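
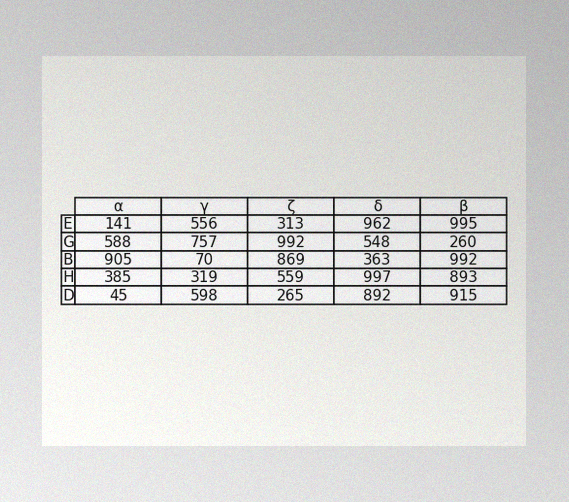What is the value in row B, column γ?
70

The image has some photo noise and uneven lighting. The (B, γ) cell reads 70.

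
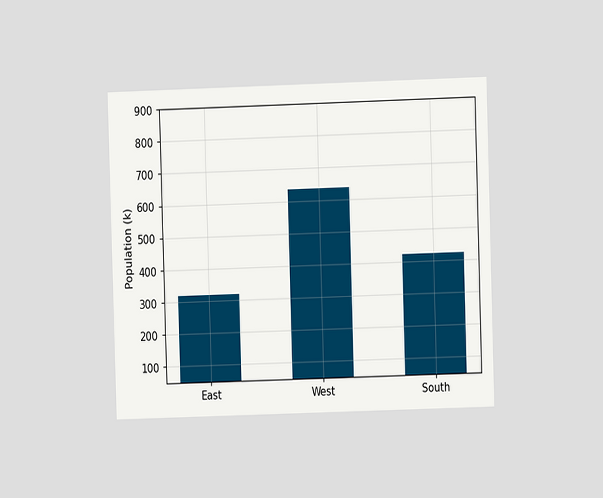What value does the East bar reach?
318k

The chart is viewed at a slight angle. Reading along the chart's y-axis, the East bar reaches 318k.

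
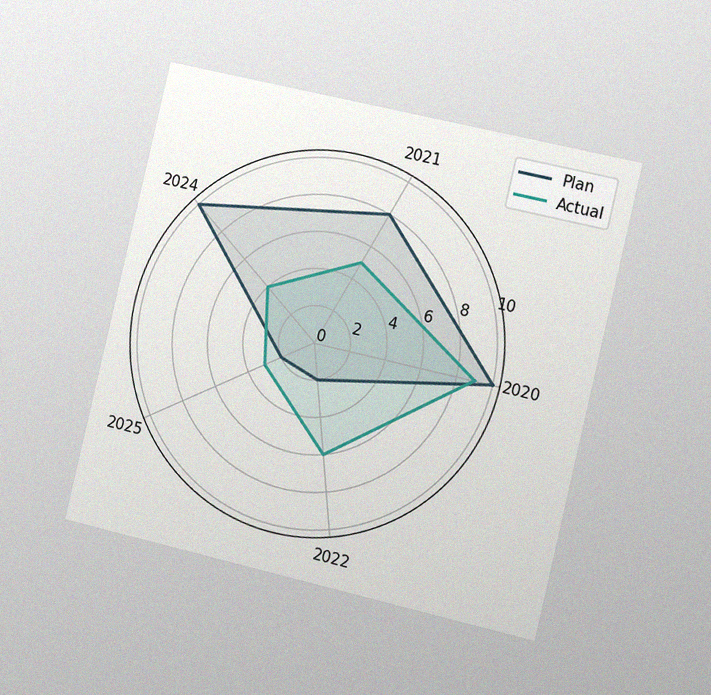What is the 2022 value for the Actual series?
6

The chart is tilted about 13° clockwise and viewed slightly from the right, with some photo noise. On the 2022 axis, Actual reaches 6.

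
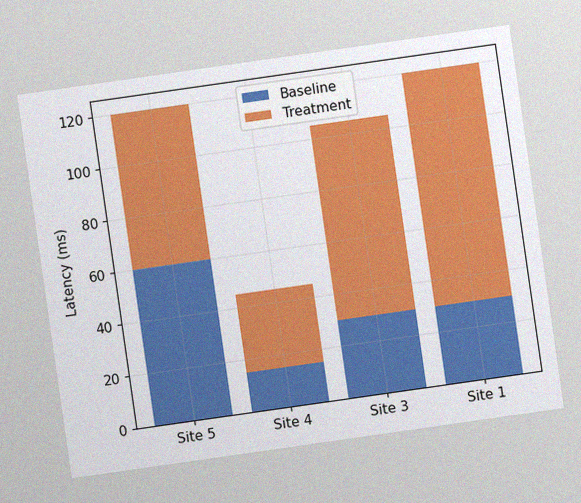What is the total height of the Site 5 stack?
120ms

The chart is tilted about 8° counter-clockwise, with some photo noise. The Site 5 stack's top reaches 120ms on the y-axis.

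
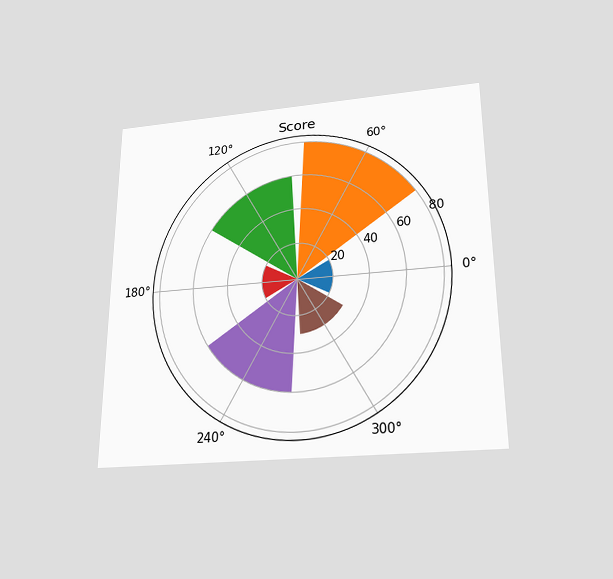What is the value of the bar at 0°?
The chart is viewed slightly from below. The bar at 0° reaches 20 on the radial axis.

20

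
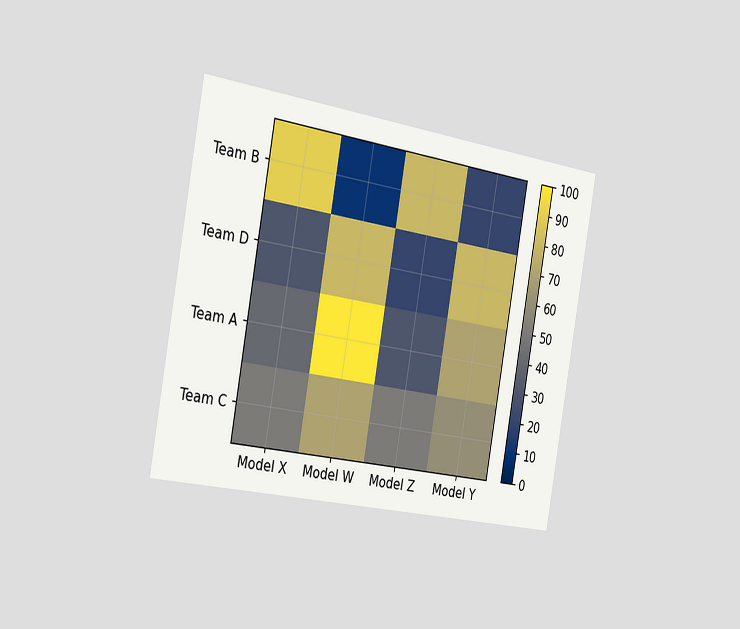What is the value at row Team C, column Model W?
70

The chart is tilted about 10° clockwise and viewed slightly from the left. Matching cell (Team C, Model W) against the colorbar gives 70.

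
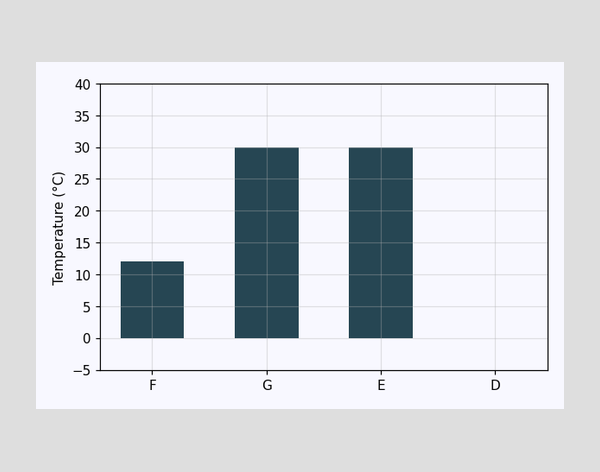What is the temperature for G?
Reading along the chart's y-axis, the G bar reaches 30°C.

30°C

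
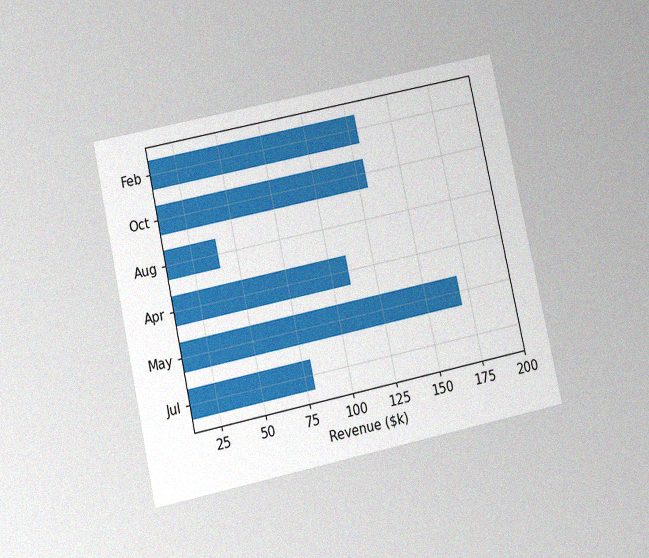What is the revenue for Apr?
$110k

The chart is tilted about 12° counter-clockwise and viewed slightly from below, with some photo noise. Reading along the chart's x-axis, the Apr bar reaches $110k.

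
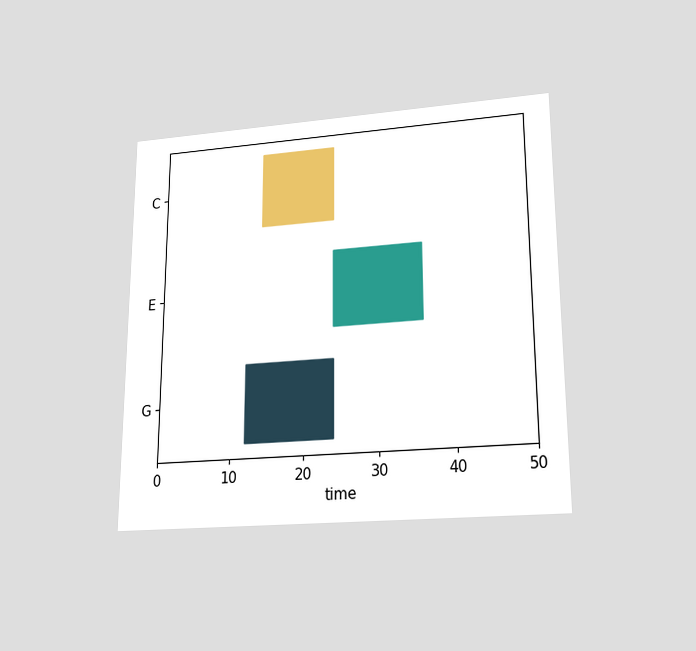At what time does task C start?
The chart is viewed slightly from below. The C bar begins at t=14.

14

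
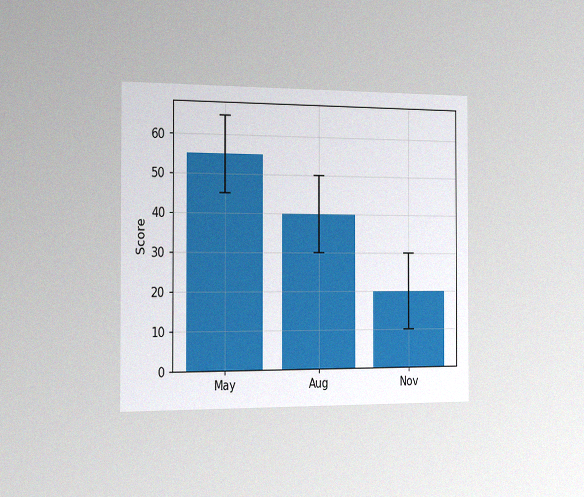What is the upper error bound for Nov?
The chart is viewed slightly from the left, with some photo noise. The Nov bar's upper whisker reaches 30.

30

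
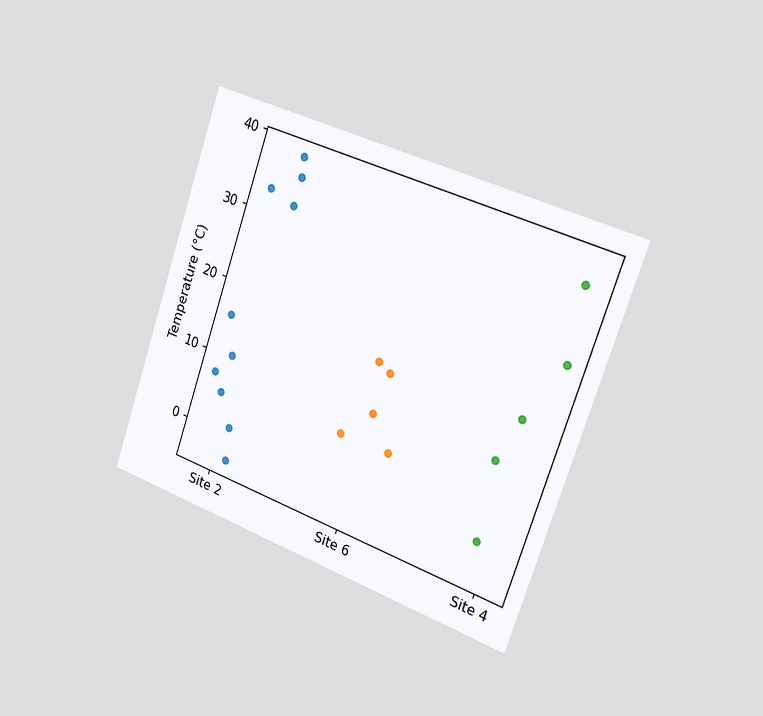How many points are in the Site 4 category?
The chart is tilted about 19° clockwise and viewed slightly from the right. Counting the markers in the Site 4 column gives 5.

5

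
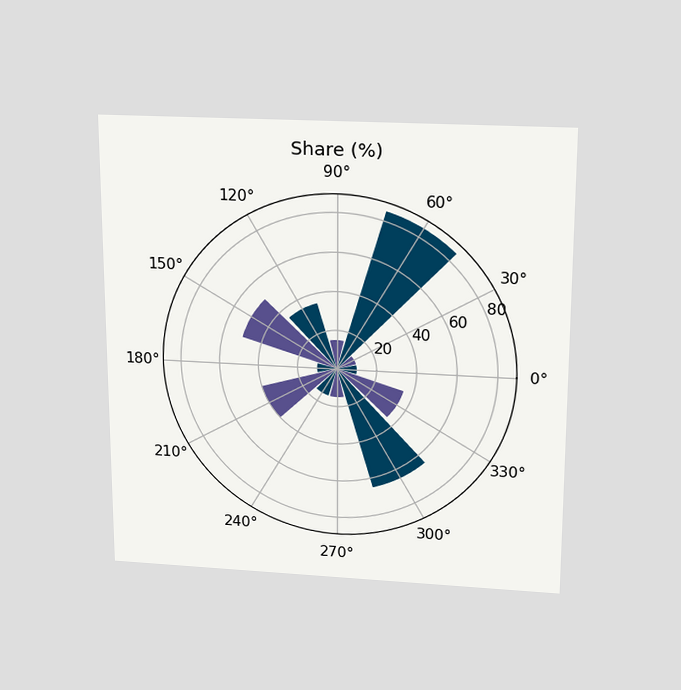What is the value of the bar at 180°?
10%

The chart is viewed slightly from above. The bar at 180° reaches 10% on the radial axis.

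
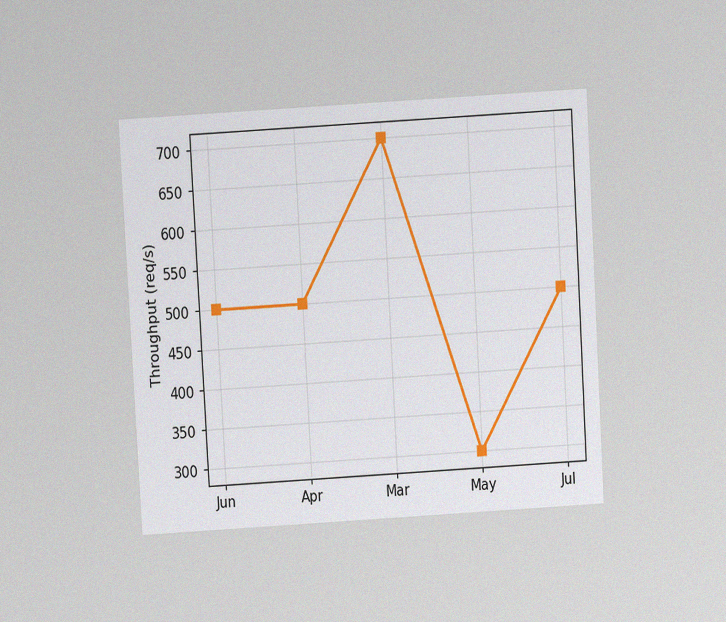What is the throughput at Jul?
The chart is tilted about 3° counter-clockwise and viewed at a slight angle, with some photo noise. At Jul, the line is at 500req/s.

500req/s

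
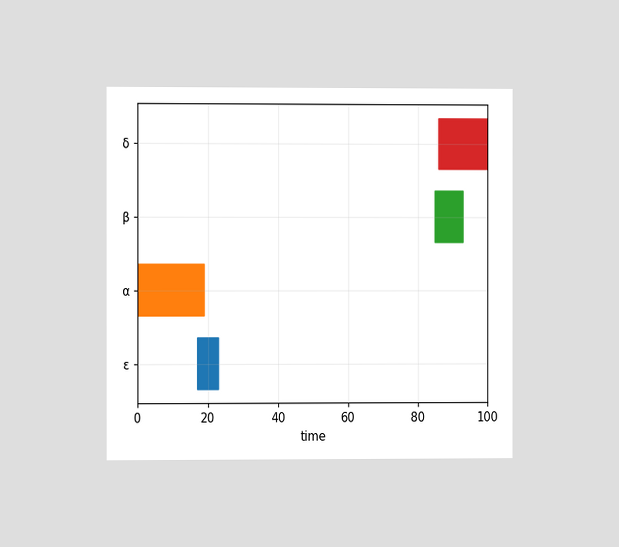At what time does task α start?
0

The chart is viewed at a slight angle. The α bar begins at t=0.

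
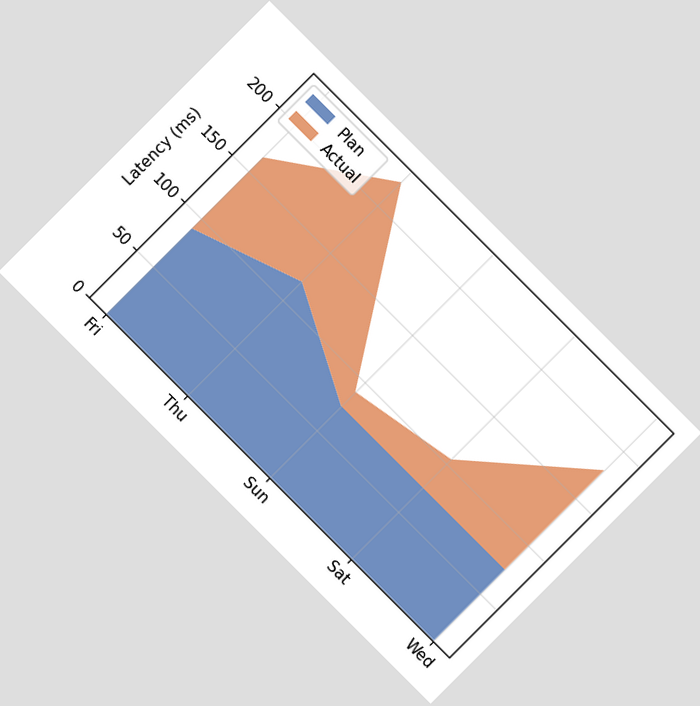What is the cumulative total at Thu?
The chart is tilted about 45° clockwise. The stacked total at Thu reaches 225ms.

225ms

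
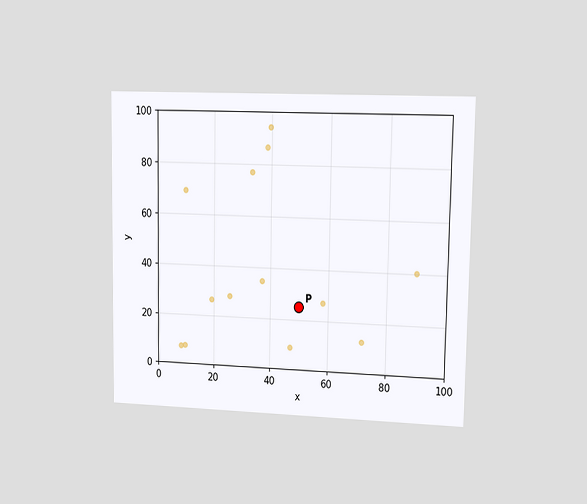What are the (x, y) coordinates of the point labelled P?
The chart is viewed slightly from the right. Following the gridlines from P to each axis, P sits at (50, 25).

(50, 25)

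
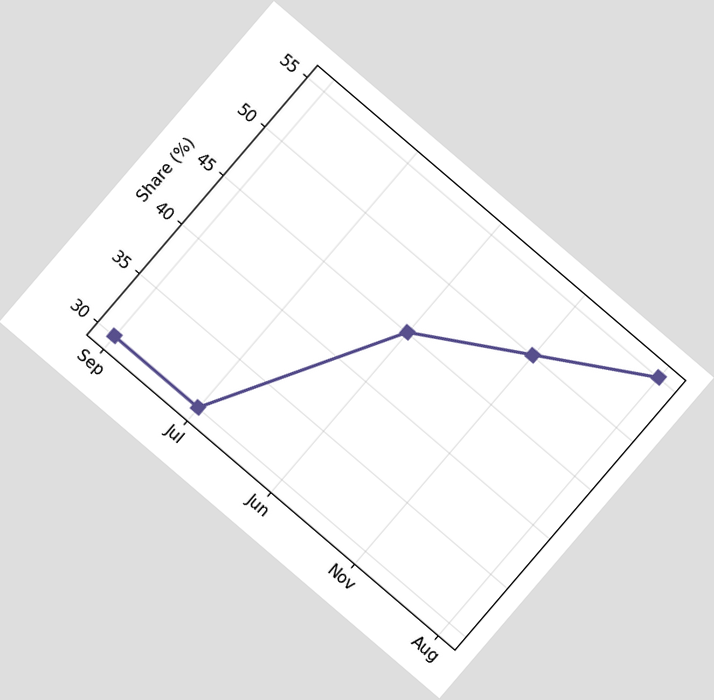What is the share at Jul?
The chart is tilted about 41° clockwise. At Jul, the line is at 30%.

30%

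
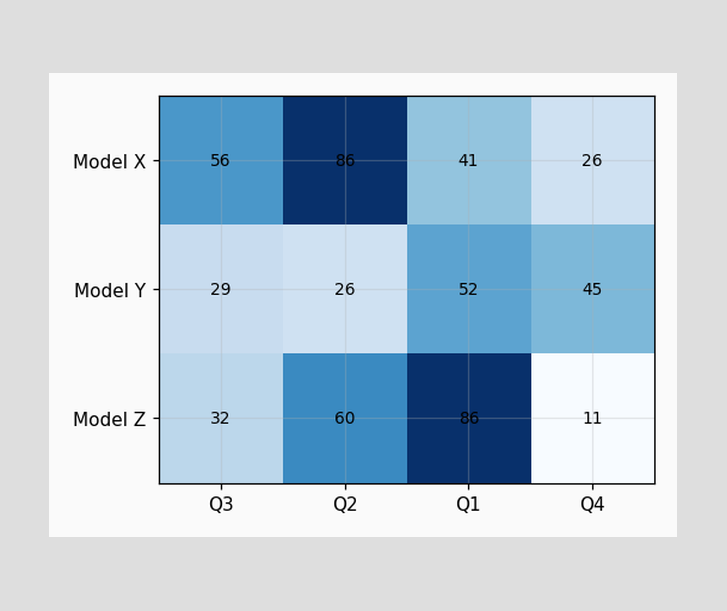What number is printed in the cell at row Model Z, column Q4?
The (Model Z, Q4) cell reads 11.

11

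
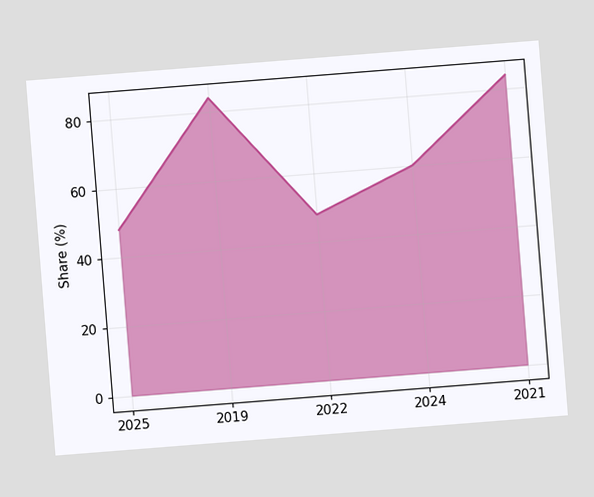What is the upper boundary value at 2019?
The chart is tilted about 4° counter-clockwise. At 2019 the upper boundary is at 84%.

84%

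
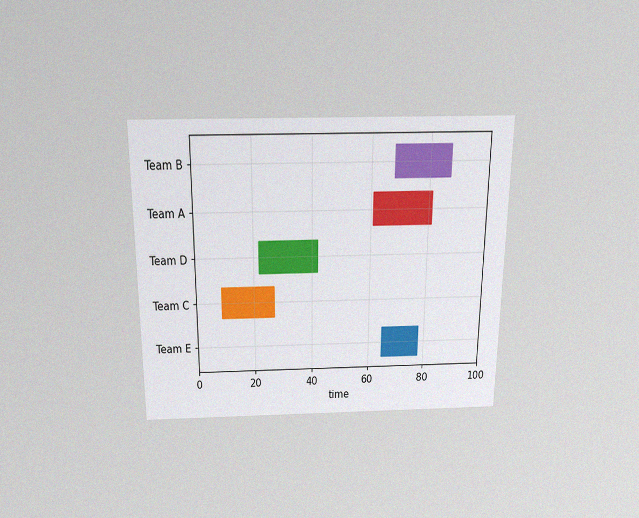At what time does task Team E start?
65

The chart is viewed slightly from above, with some photo noise. The Team E bar begins at t=65.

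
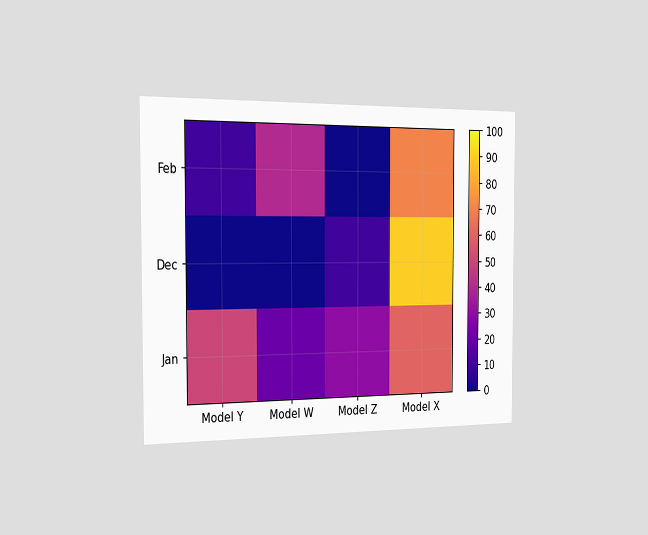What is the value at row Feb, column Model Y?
The chart is viewed slightly from the left. Matching cell (Feb, Model Y) against the colorbar gives 10.

10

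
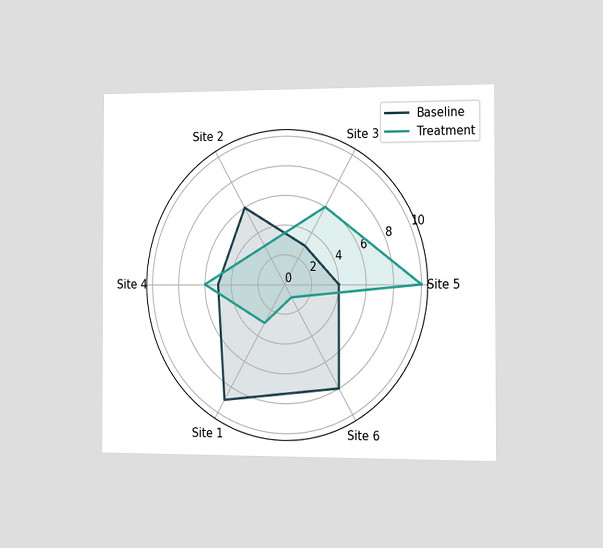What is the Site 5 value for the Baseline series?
4

The chart is viewed slightly from the right. On the Site 5 axis, Baseline reaches 4.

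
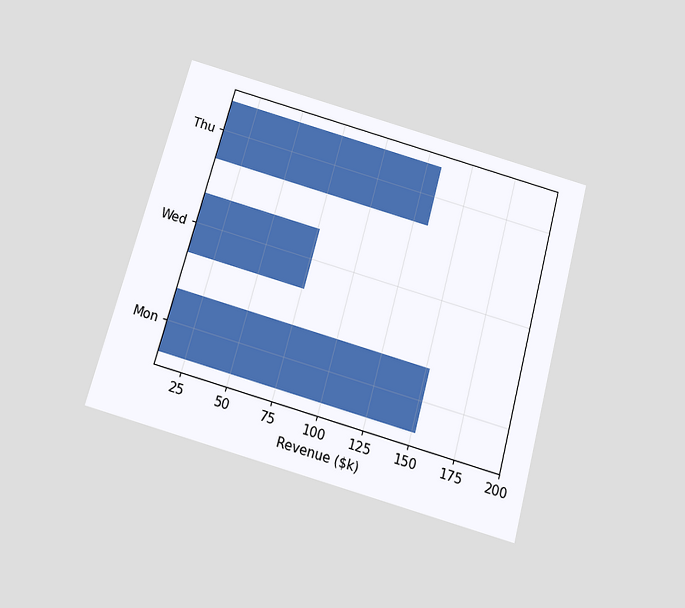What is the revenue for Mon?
$152k

The chart is tilted about 15° clockwise and viewed slightly from below. Reading along the chart's x-axis, the Mon bar reaches $152k.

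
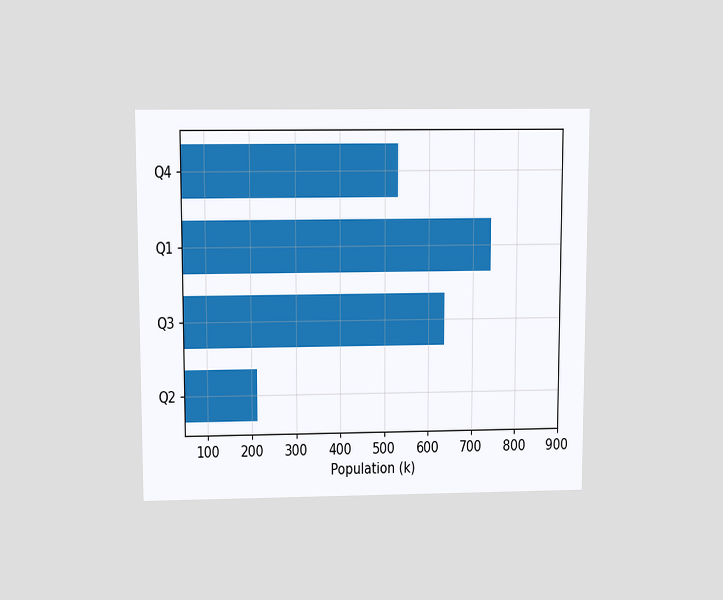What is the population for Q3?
636k

The chart is viewed slightly from above. Reading along the chart's x-axis, the Q3 bar reaches 636k.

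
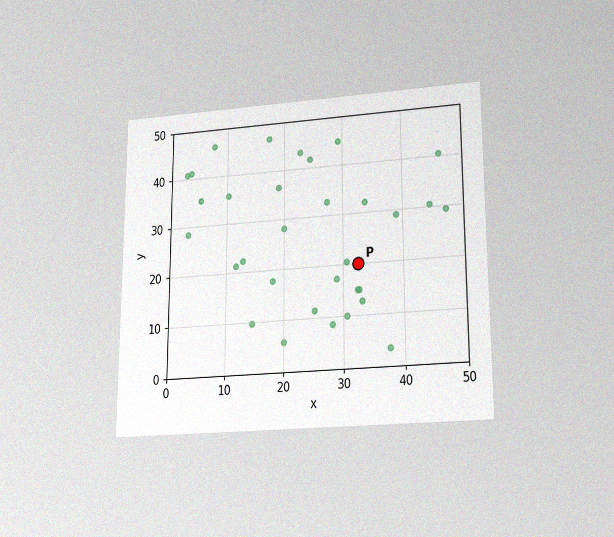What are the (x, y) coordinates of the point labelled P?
The chart is viewed slightly from below, with some photo noise. Following the gridlines from P to each axis, P sits at (32.5, 20).

(32.5, 20)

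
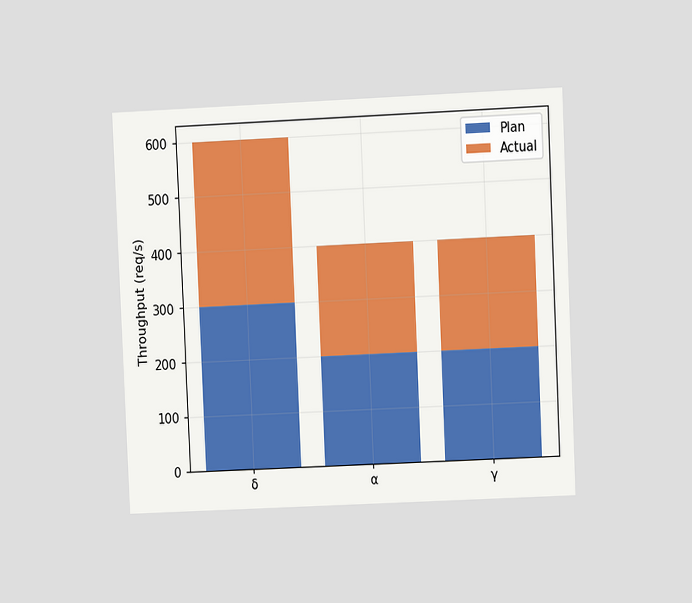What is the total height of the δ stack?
600req/s

The chart is tilted about 3° counter-clockwise and viewed at a slight angle. The δ stack's top reaches 600req/s on the y-axis.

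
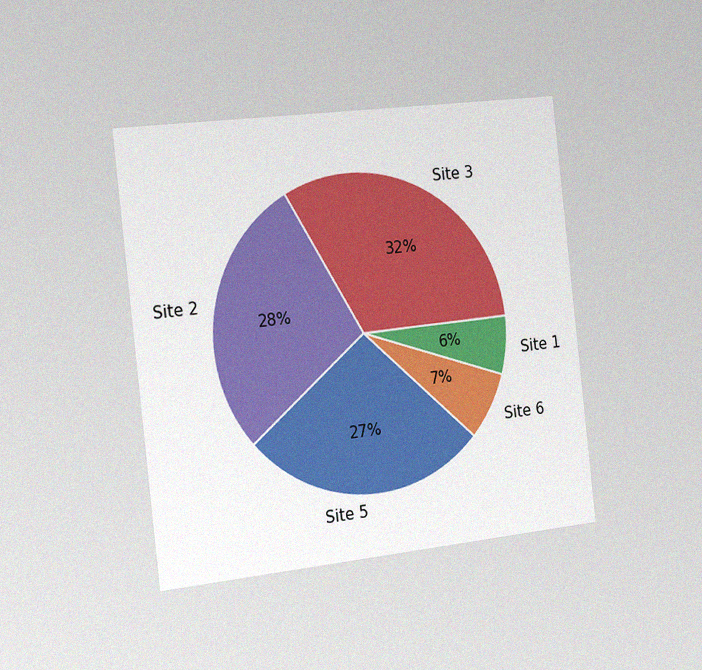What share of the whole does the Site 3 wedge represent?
32%

The chart is tilted about 6° counter-clockwise and viewed slightly from the left, with some photo noise. The Site 3 slice takes up 32% of the pie.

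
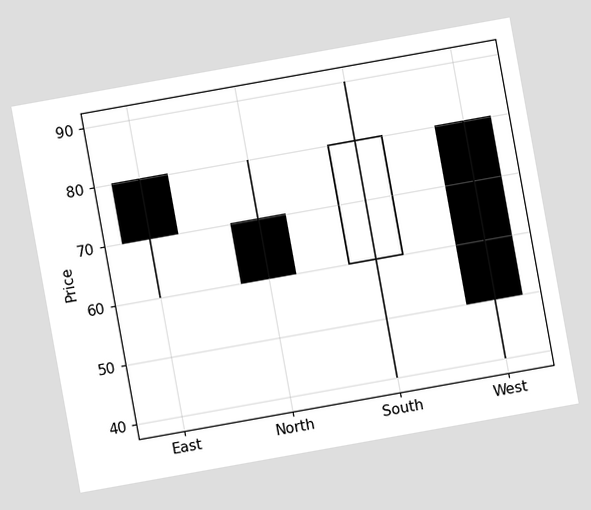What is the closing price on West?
50

The chart is tilted about 10° counter-clockwise. The West candle closes at 50.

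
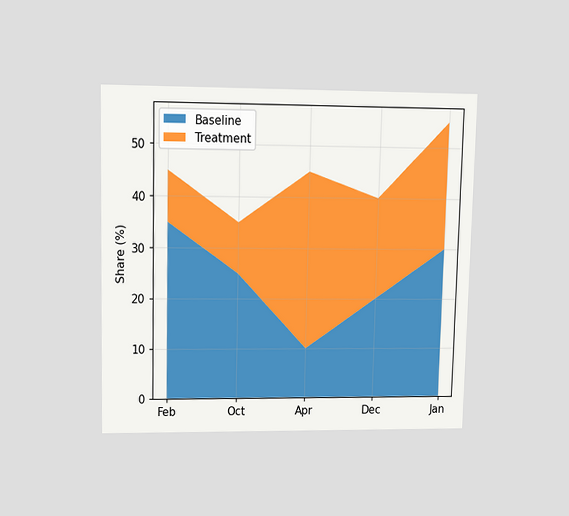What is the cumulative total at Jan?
The chart is viewed at a slight angle. The stacked total at Jan reaches 55%.

55%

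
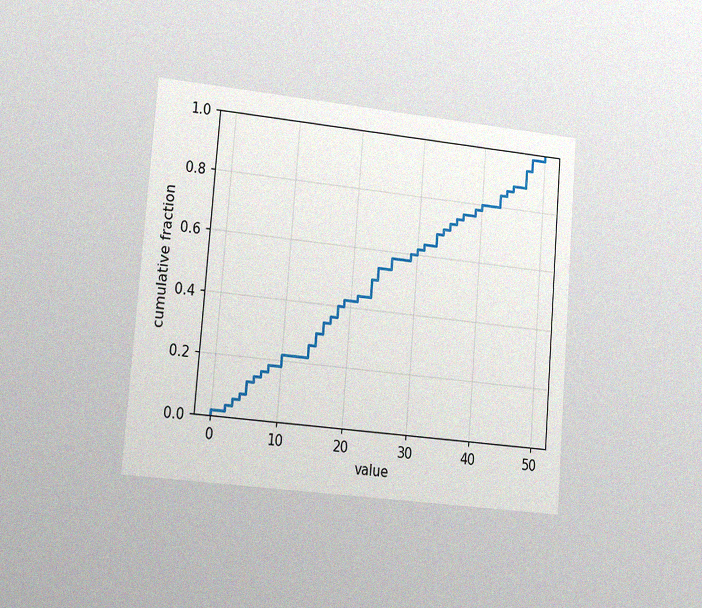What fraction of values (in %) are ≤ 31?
64%

The chart is tilted about 5° clockwise and viewed slightly from the left, with some photo noise. At x=31 the ECDF step is at 64%.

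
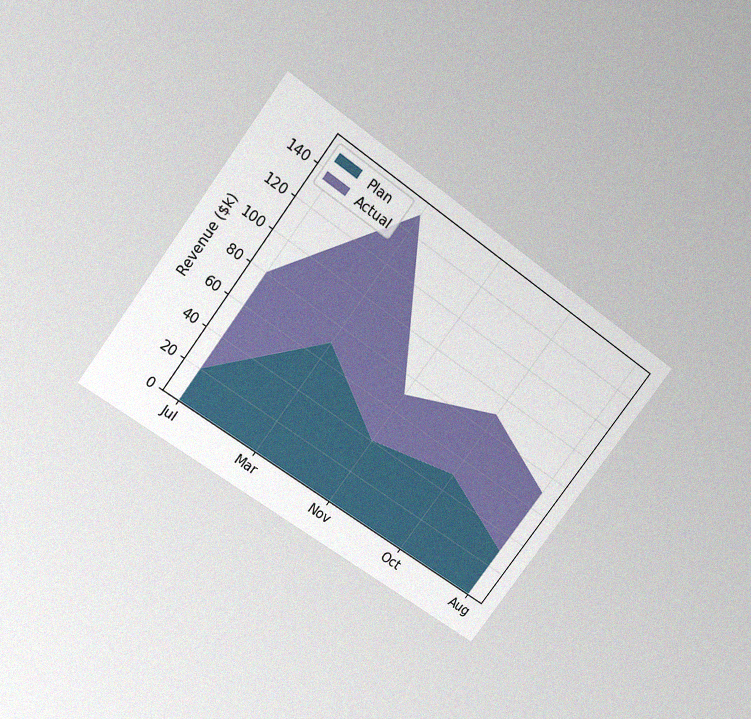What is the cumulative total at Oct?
The chart is tilted about 37° clockwise and viewed slightly from above, with some photo noise. The stacked total at Oct reaches $90k.

$90k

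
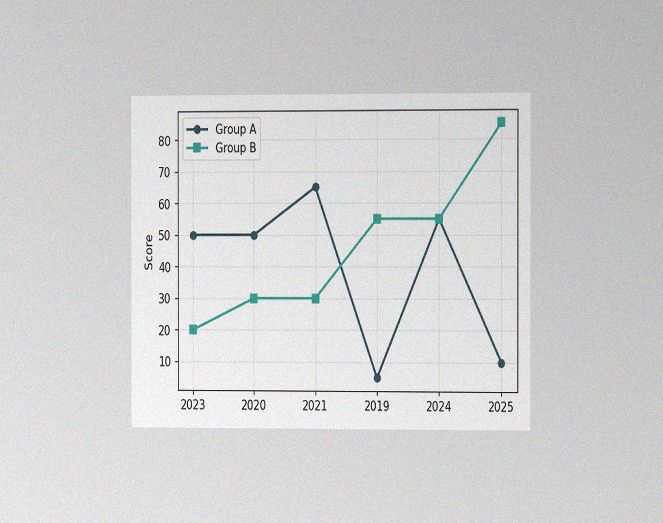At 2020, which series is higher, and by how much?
Group A, by 20

The chart is viewed slightly from the right, with some photo noise. At 2020, Group A sits above the other line by 20.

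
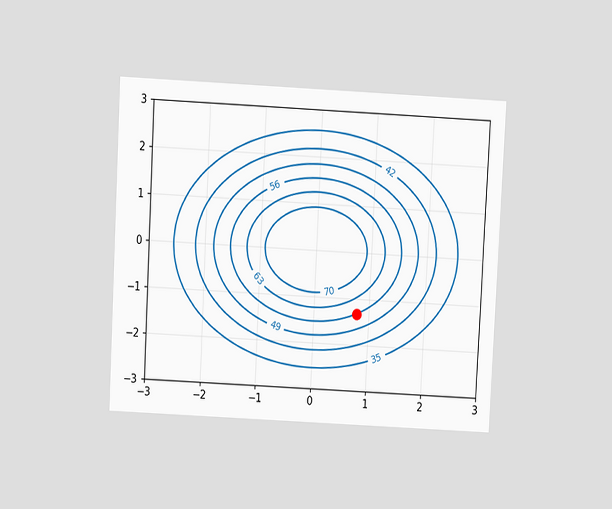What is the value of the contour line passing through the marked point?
The chart is tilted about 3° clockwise and viewed slightly from above. The marked point sits on the contour labelled 56.

56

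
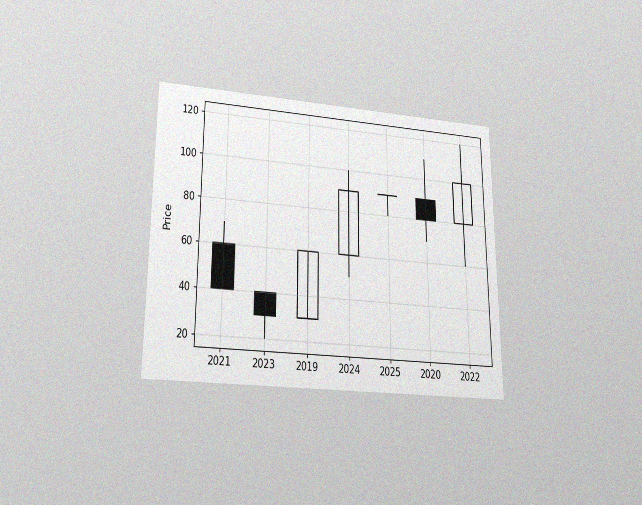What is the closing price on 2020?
80

The chart is viewed slightly from below, with some photo noise. The 2020 candle closes at 80.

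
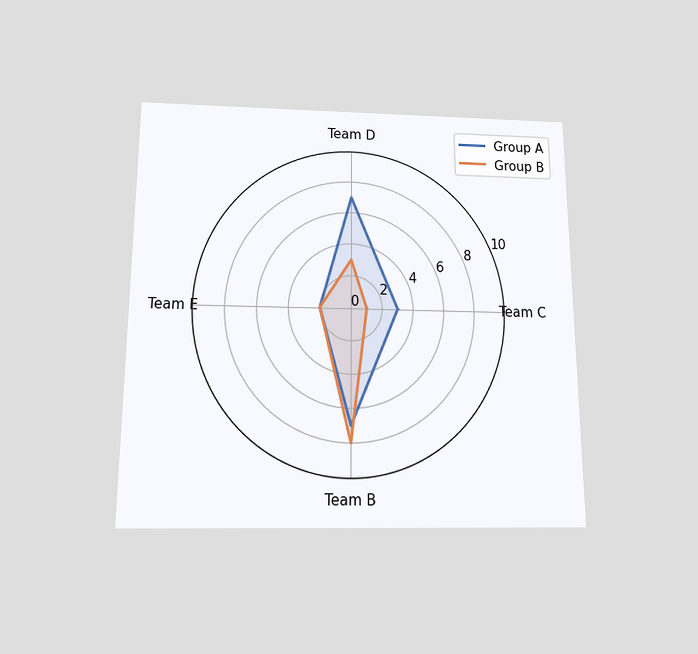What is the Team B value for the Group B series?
8

The chart is viewed slightly from below. On the Team B axis, Group B reaches 8.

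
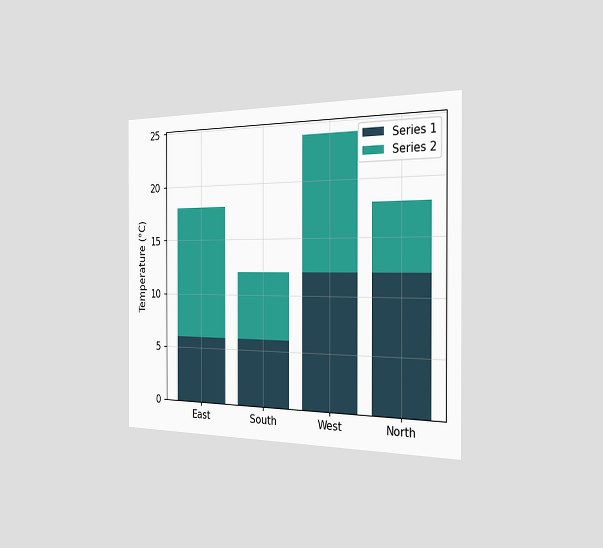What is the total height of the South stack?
The chart is viewed slightly from the right. The South stack's top reaches 12°C on the y-axis.

12°C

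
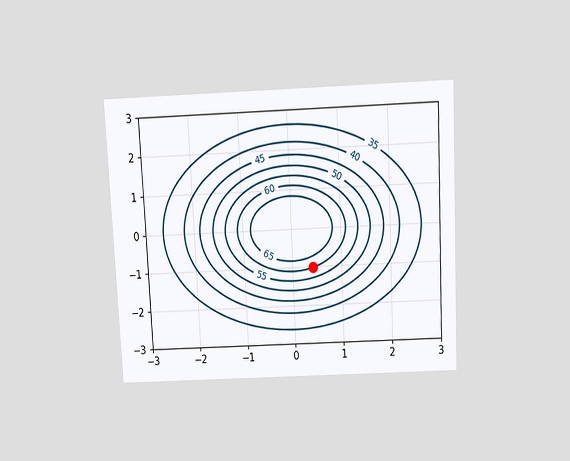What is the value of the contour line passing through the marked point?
The chart is tilted about 3° counter-clockwise and viewed slightly from above. The marked point sits on the contour labelled 60.

60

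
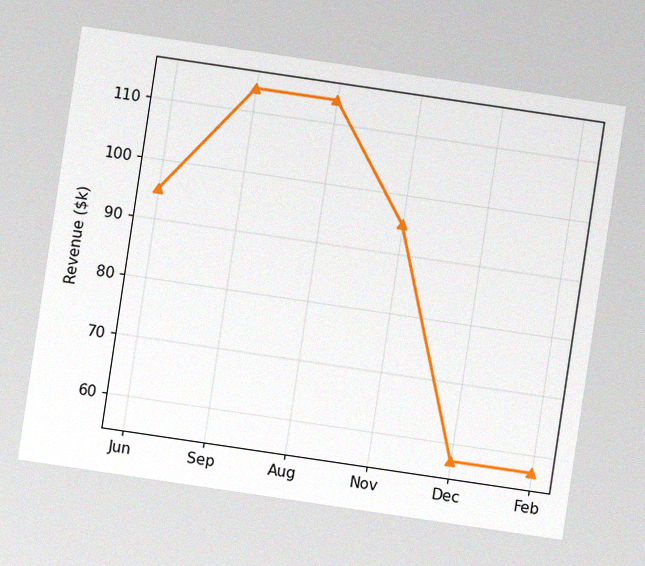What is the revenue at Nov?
$95k

The chart is tilted about 8° clockwise, with some photo noise. At Nov, the line is at $95k.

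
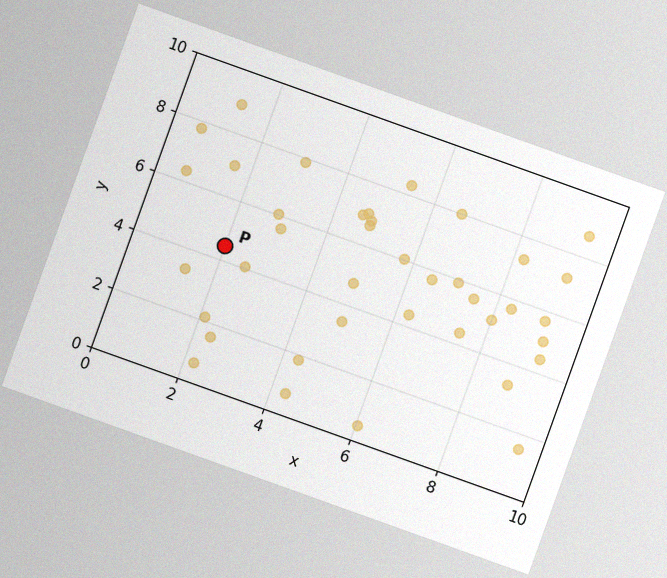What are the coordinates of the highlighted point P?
(2, 4.5)

The chart is tilted about 20° clockwise, with some photo noise. Following the gridlines from P to each axis, P sits at (2, 4.5).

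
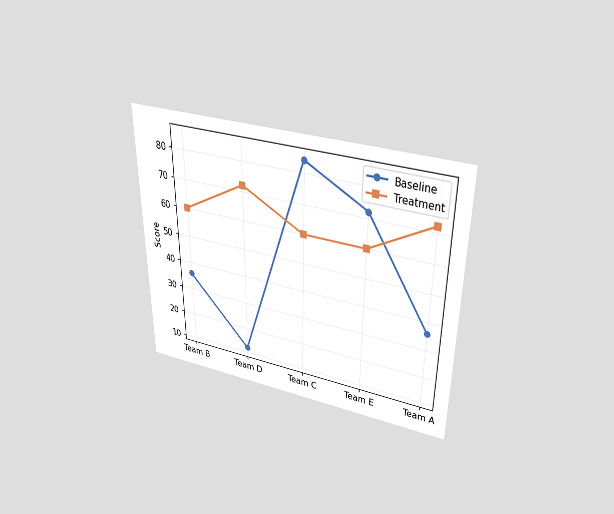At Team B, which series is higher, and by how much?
Treatment, by 24

The chart is viewed slightly from above. At Team B, Treatment sits above the other line by 24.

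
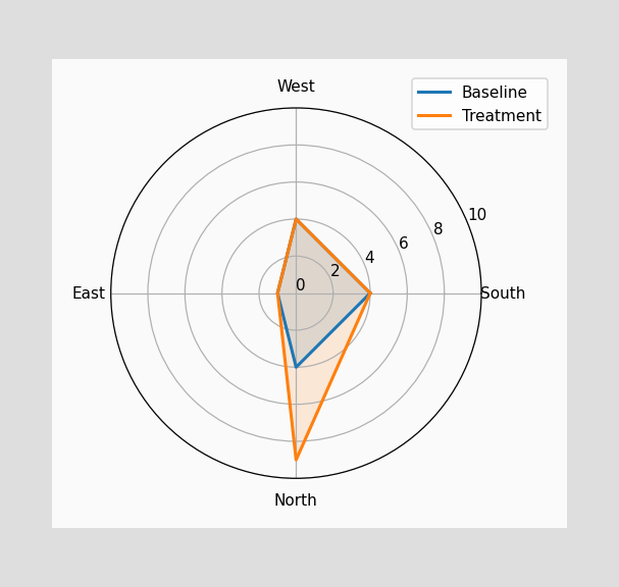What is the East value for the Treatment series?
On the East axis, Treatment reaches 1.

1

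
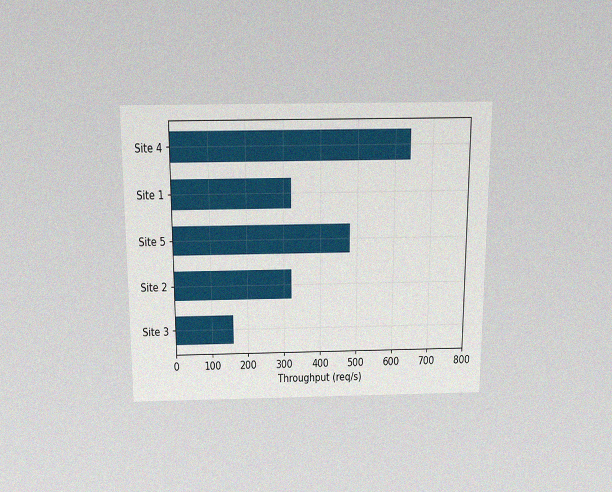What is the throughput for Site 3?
The chart is viewed slightly from above, with some photo noise. Reading along the chart's x-axis, the Site 3 bar reaches 160req/s.

160req/s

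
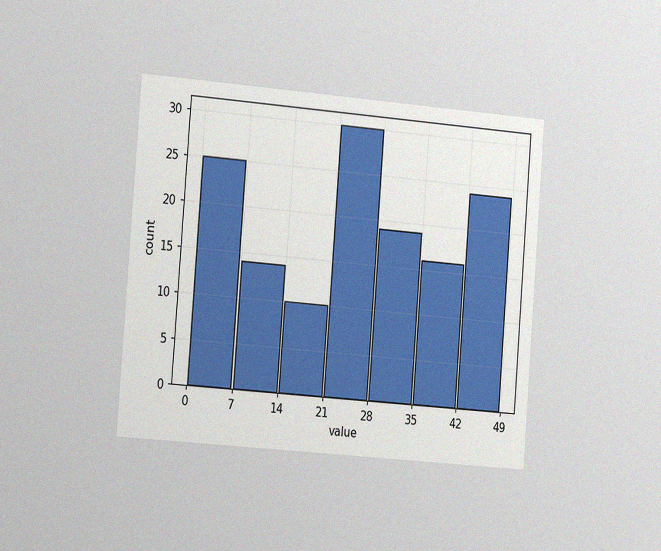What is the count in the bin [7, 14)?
The chart is tilted about 4° clockwise and viewed slightly from the left, with some photo noise. The [7, 14) bin has height 14.

14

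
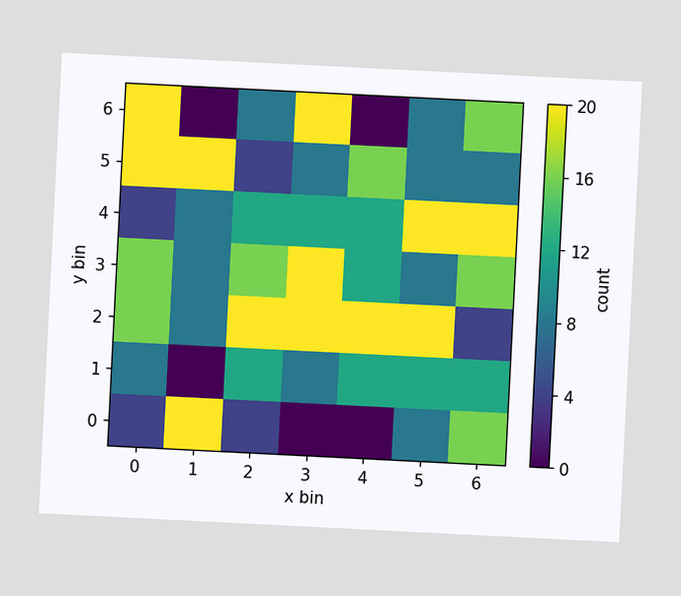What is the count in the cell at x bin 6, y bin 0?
16

The chart is tilted about 3° clockwise. Matching the cell (6, 0) against the colorbar gives 16.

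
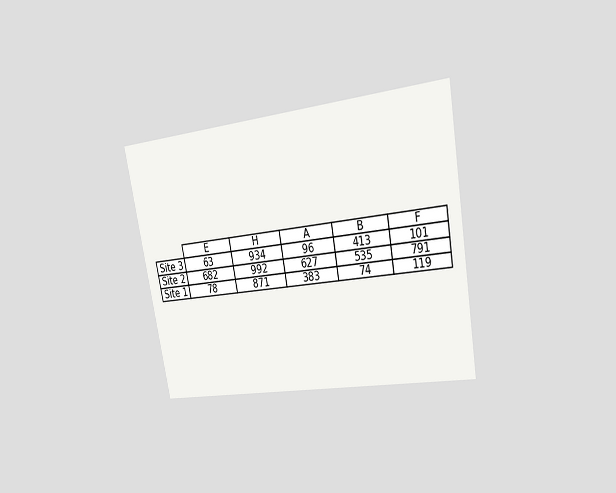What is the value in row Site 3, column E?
63

The chart is tilted about 10° counter-clockwise and viewed slightly from the right. The (Site 3, E) cell reads 63.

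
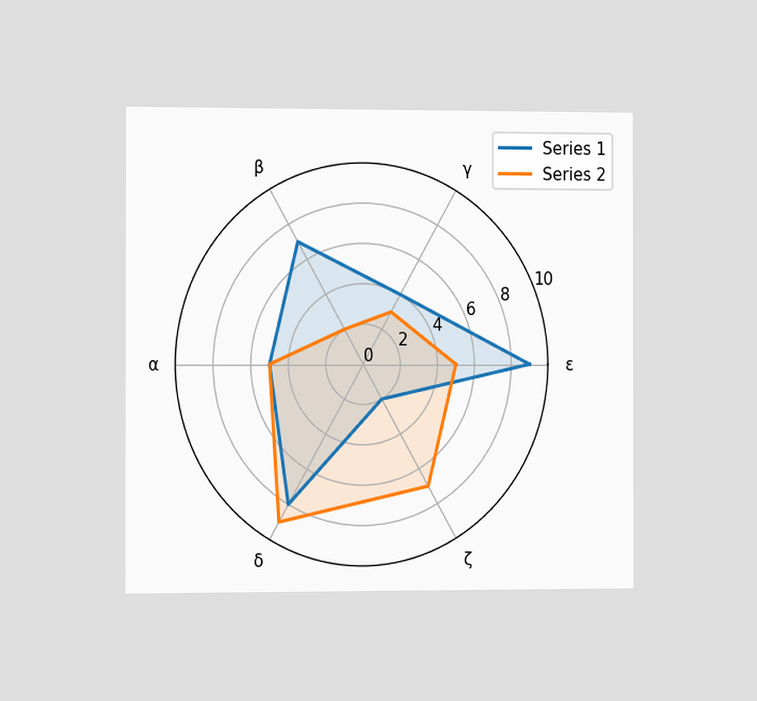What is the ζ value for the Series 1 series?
2

The chart is viewed slightly from the left. On the ζ axis, Series 1 reaches 2.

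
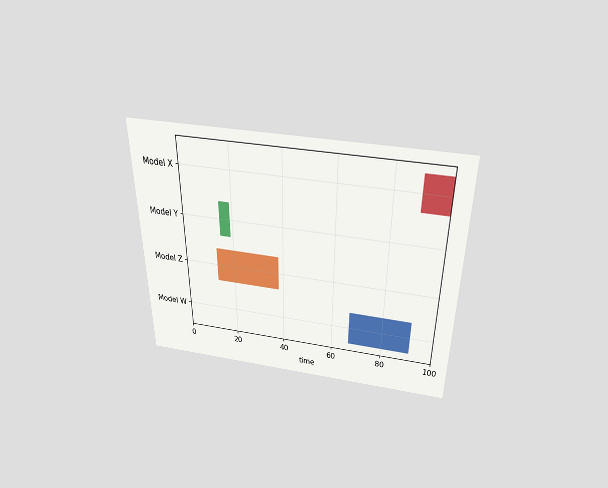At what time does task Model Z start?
The chart is viewed slightly from above. The Model Z bar begins at t=13.

13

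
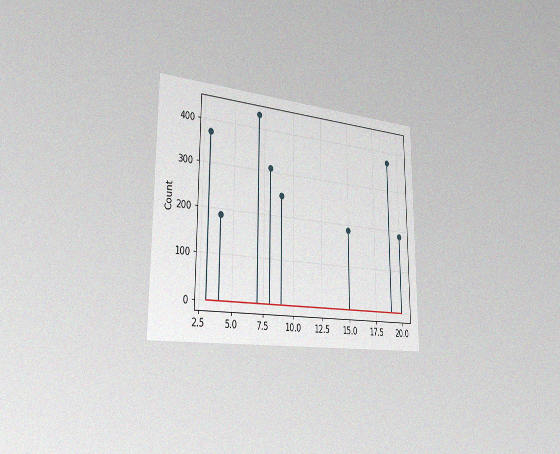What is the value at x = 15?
The chart is viewed slightly from the left, with some photo noise. The stem at x=15 reaches 186.

186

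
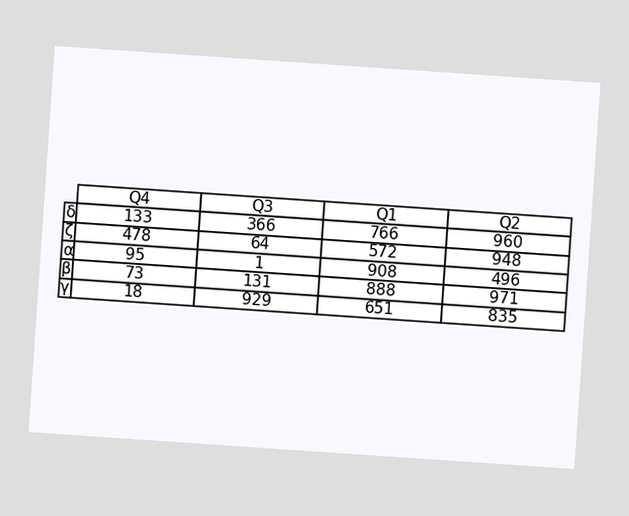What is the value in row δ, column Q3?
The chart is tilted about 4° clockwise. The (δ, Q3) cell reads 366.

366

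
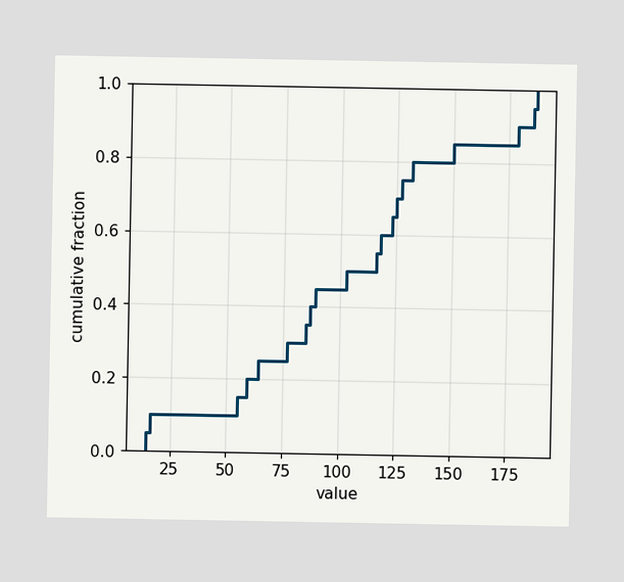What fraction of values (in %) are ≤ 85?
35%

At x=85 the ECDF step is at 35%.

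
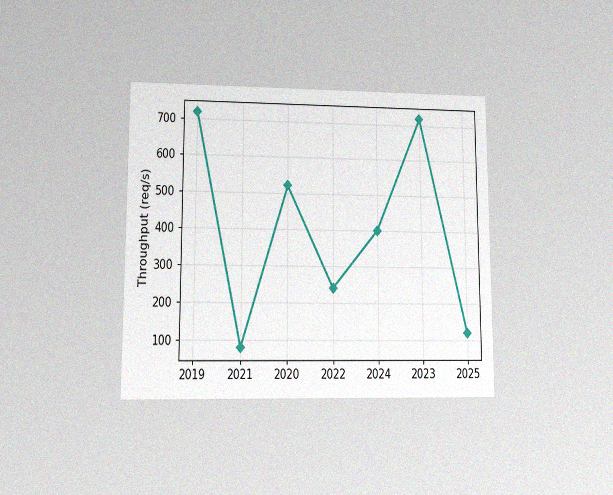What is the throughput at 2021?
The chart is viewed at a slight angle, with some photo noise. At 2021, the line is at 80req/s.

80req/s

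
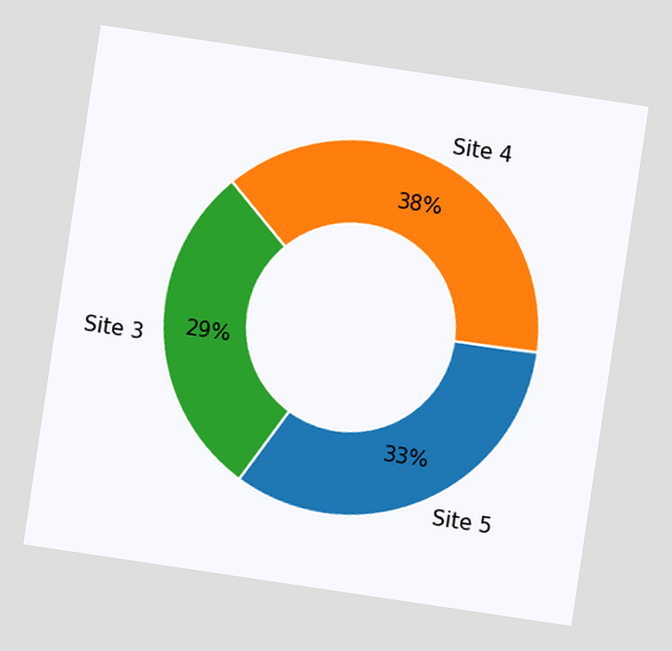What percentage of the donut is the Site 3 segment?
29%

The chart is tilted about 8° clockwise. The Site 3 segment takes up 29% of the ring.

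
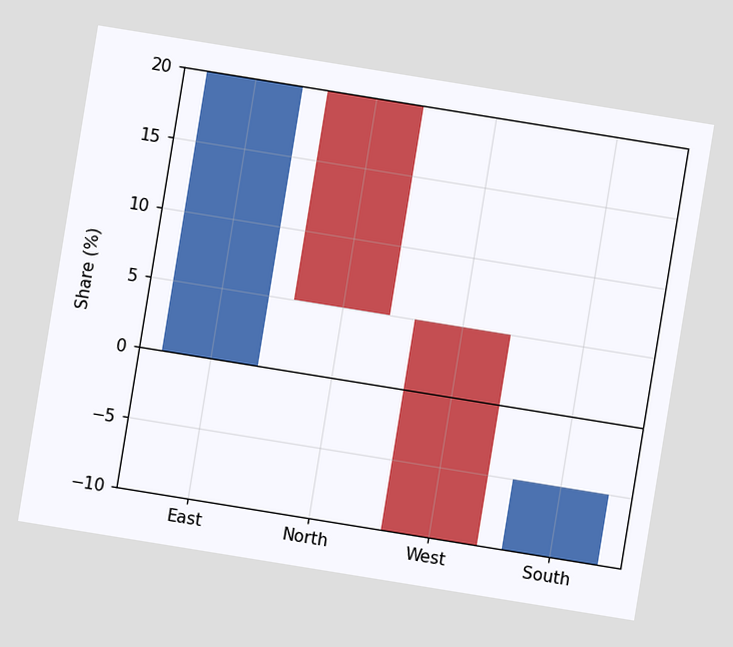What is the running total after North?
The chart is tilted about 9° clockwise. After North the running total reaches 5%.

5%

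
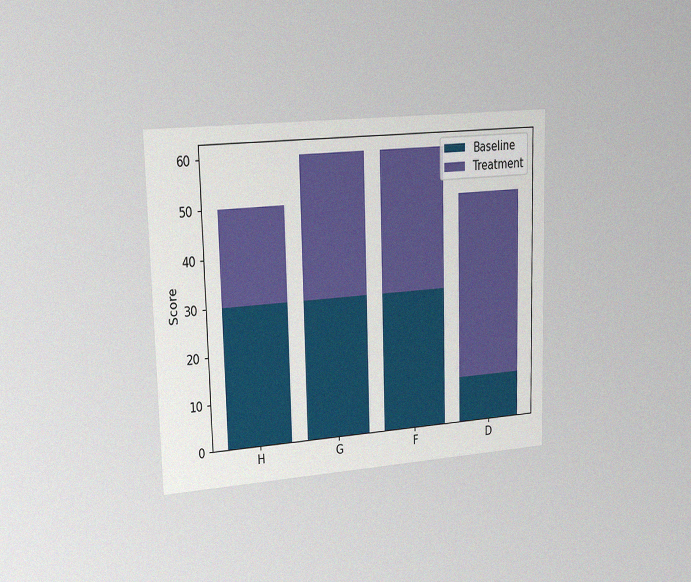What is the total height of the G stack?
The chart is viewed slightly from the left, with some photo noise. The G stack's top reaches 60 on the y-axis.

60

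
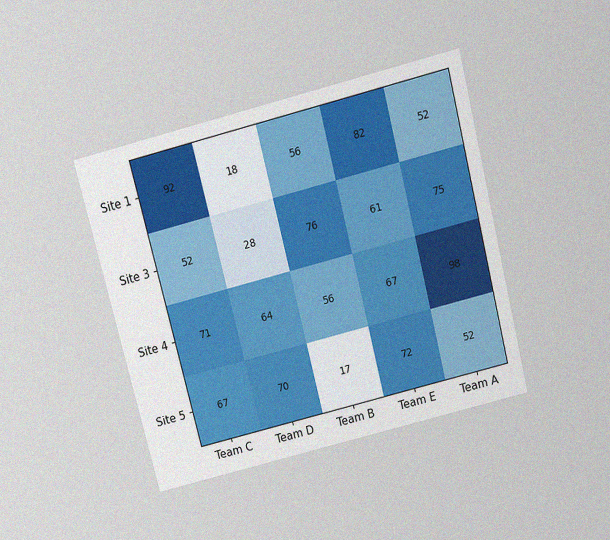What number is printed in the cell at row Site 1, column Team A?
52

The chart is tilted about 14° counter-clockwise and viewed slightly from above, with some photo noise. The (Site 1, Team A) cell reads 52.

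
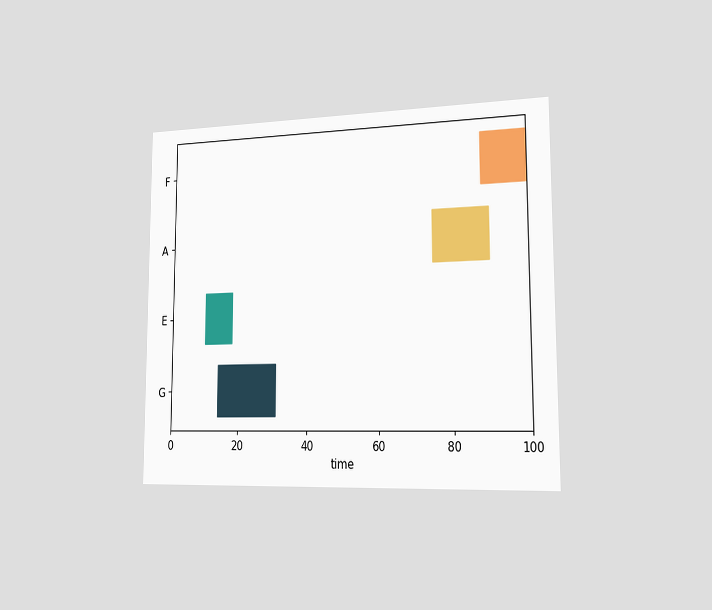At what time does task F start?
88

The chart is viewed slightly from the right. The F bar begins at t=88.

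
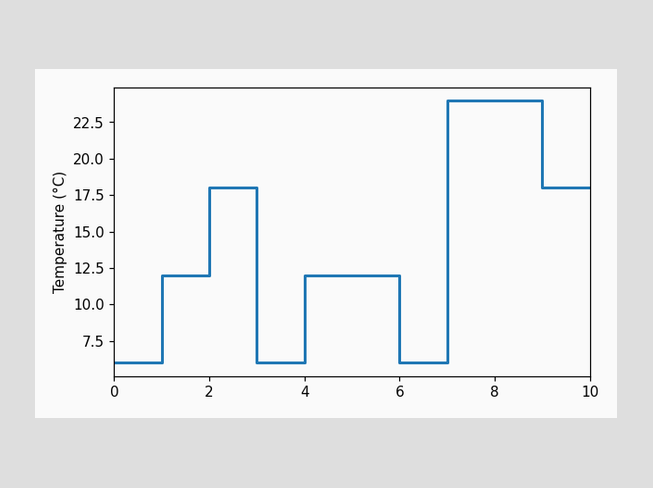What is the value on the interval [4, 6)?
12°C

On [4, 6) the step sits at 12°C.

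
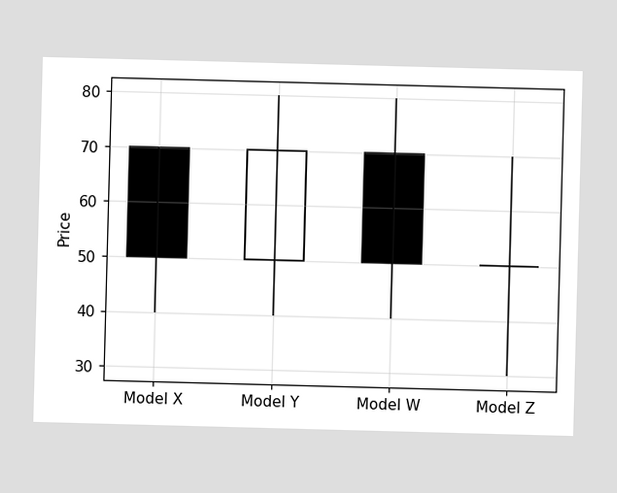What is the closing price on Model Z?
50

The Model Z candle closes at 50.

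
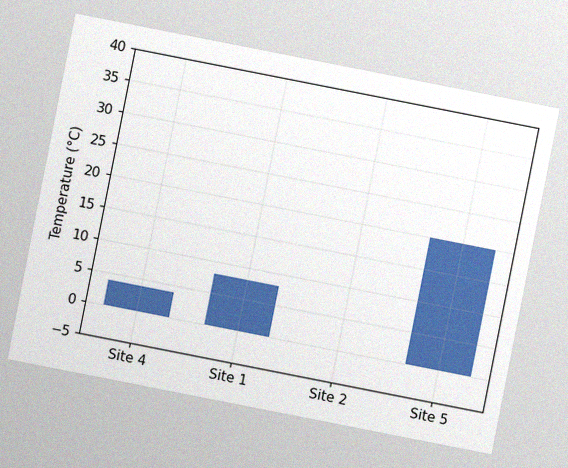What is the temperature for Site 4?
The chart is tilted about 11° clockwise, with some photo noise. Reading along the chart's y-axis, the Site 4 bar reaches 4°C.

4°C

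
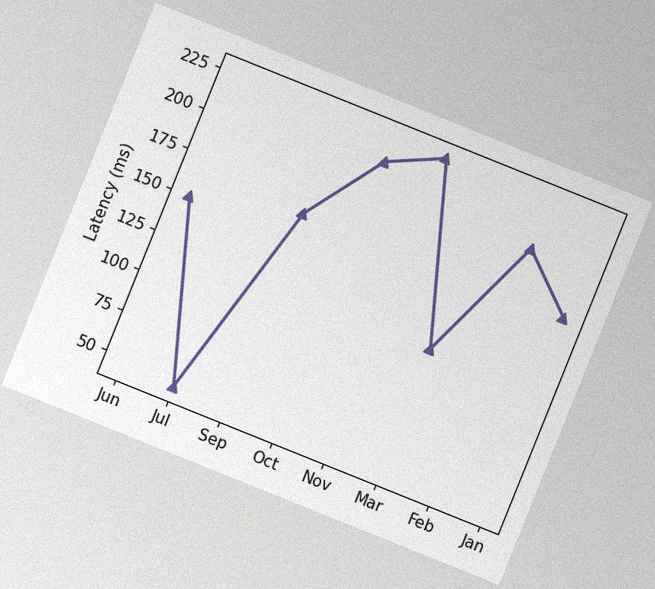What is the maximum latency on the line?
The chart is tilted about 22° clockwise, with some photo noise. The highest point is at Nov, and reading across to the y-axis gives 225ms.

225ms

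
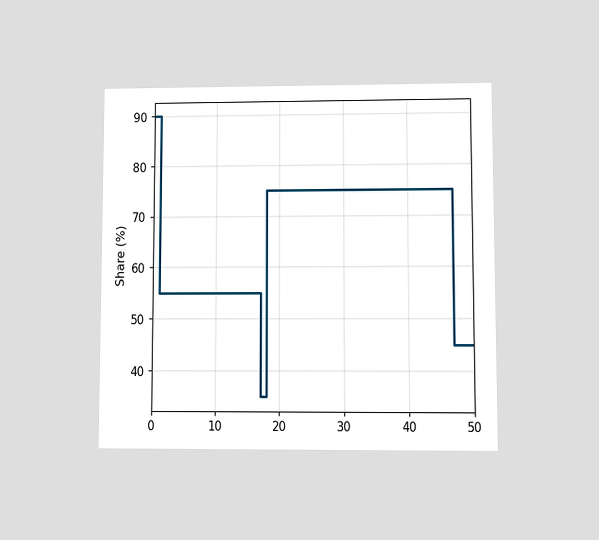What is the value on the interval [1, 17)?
55%

The chart is viewed at a slight angle. On [1, 17) the step sits at 55%.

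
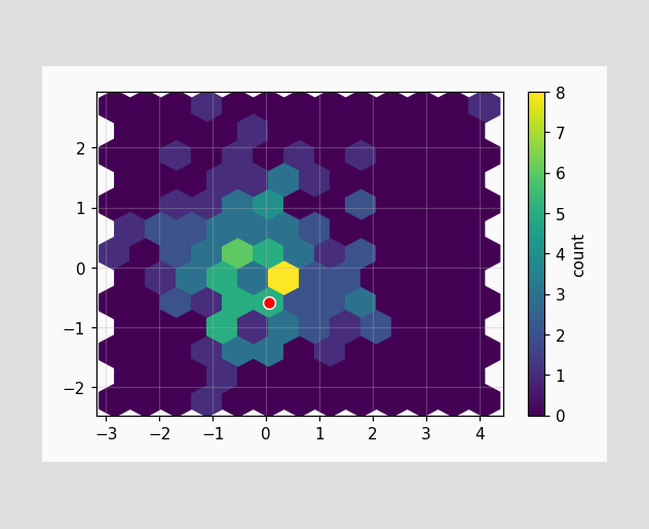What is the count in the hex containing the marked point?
5

The marked hex reads 5 on the colorbar.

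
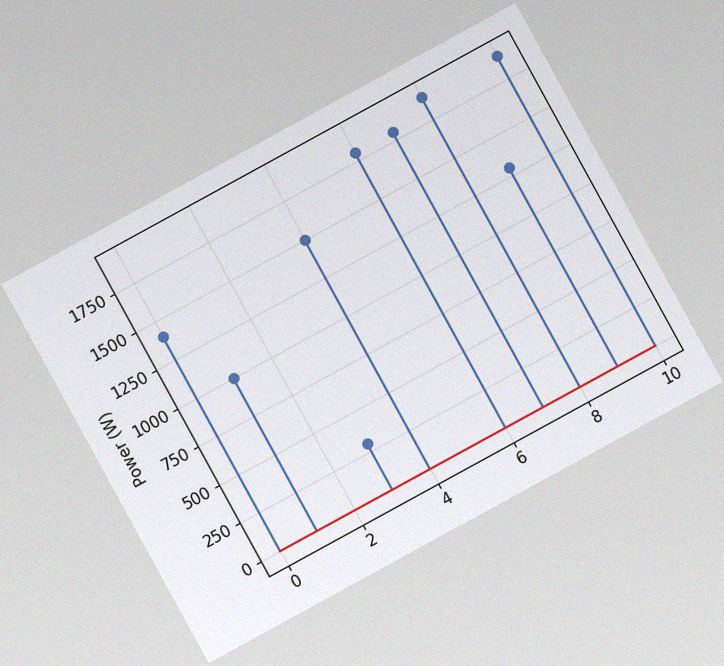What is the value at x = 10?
The chart is tilted about 29° counter-clockwise, with some photo noise. The stem at x=10 reaches 1900W.

1900W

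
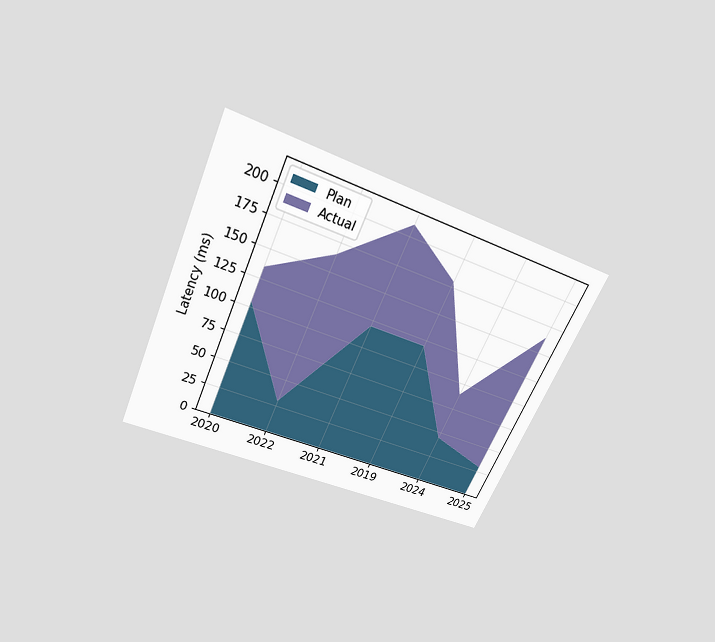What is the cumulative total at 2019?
180ms

The chart is tilted about 24° clockwise and viewed slightly from above. The stacked total at 2019 reaches 180ms.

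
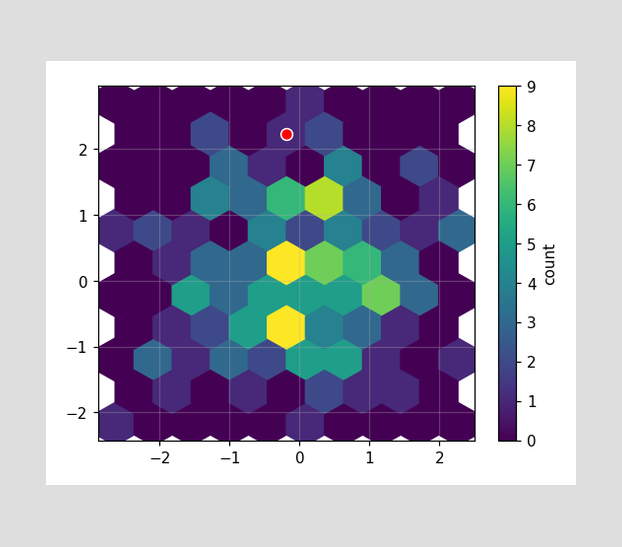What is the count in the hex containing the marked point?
The marked hex reads 1 on the colorbar.

1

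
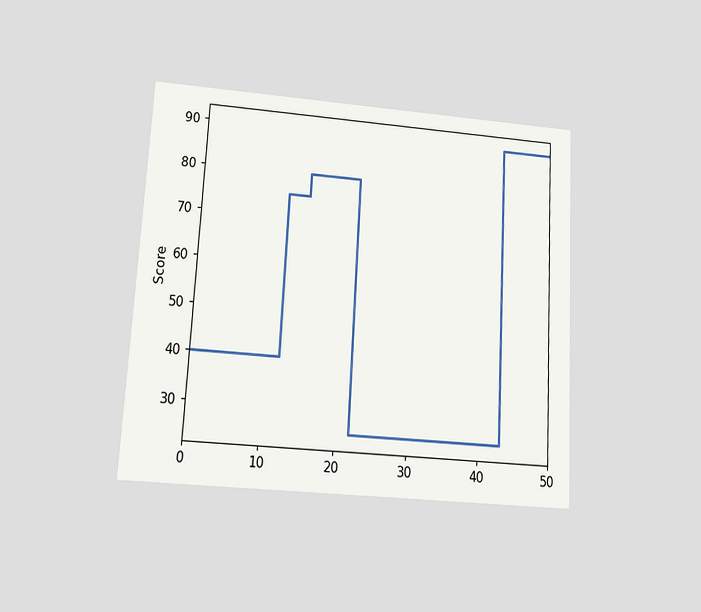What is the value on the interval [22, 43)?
25

The chart is tilted about 3° clockwise and viewed slightly from below. On [22, 43) the step sits at 25.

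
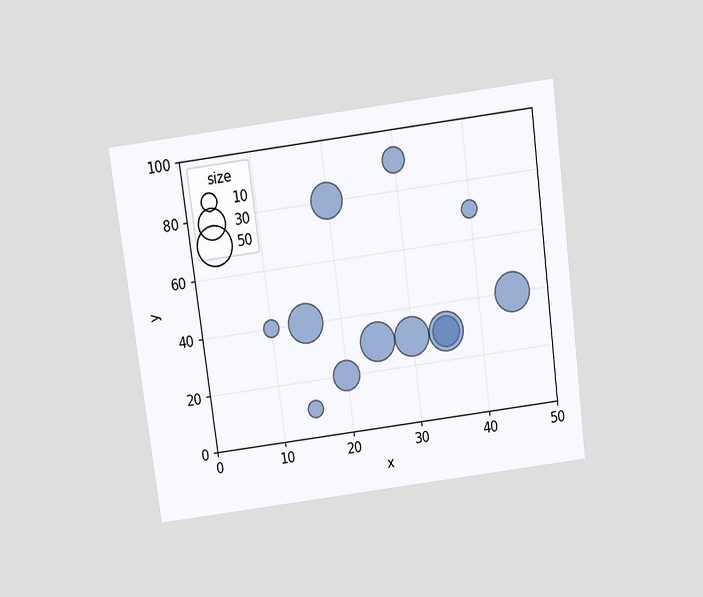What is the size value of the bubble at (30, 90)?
The chart is tilted about 7° counter-clockwise and viewed slightly from above. Matching the bubble at (30, 90) against the size legend gives 20.

20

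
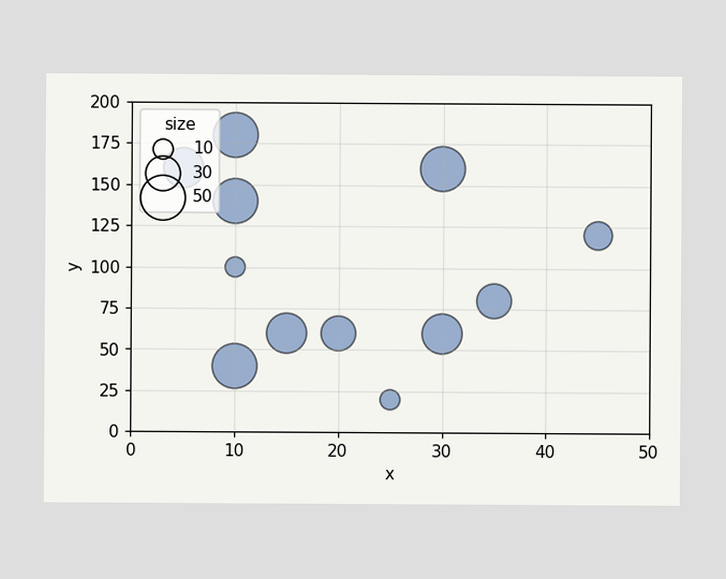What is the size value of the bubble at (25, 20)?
10

Matching the bubble at (25, 20) against the size legend gives 10.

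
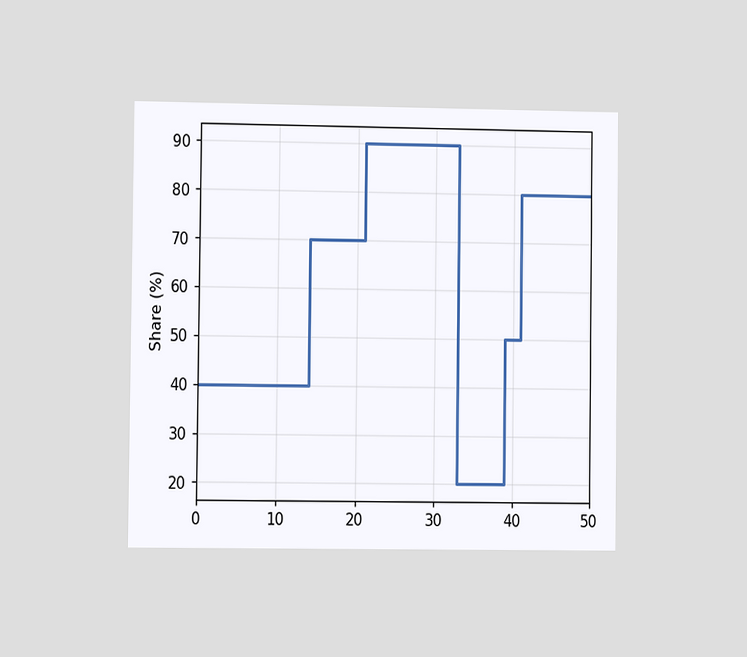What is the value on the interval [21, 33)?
The chart is viewed at a slight angle. On [21, 33) the step sits at 90%.

90%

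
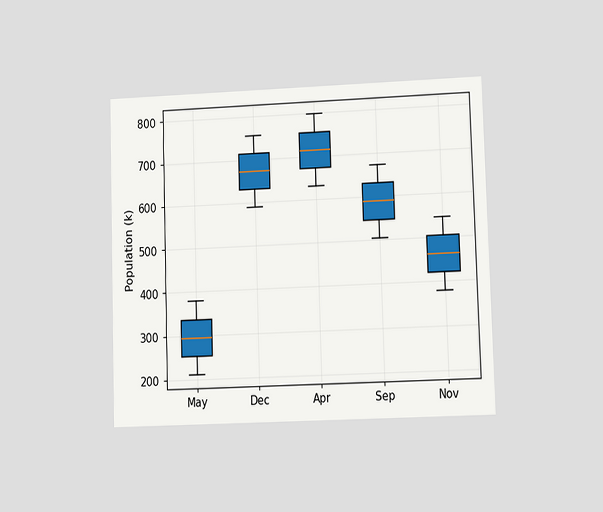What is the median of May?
294k

The chart is viewed at a slight angle. The median line in the May box sits at 294k.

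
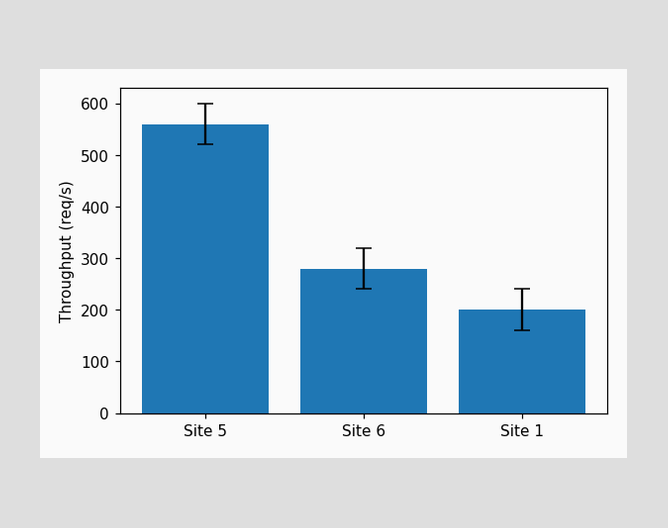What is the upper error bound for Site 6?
320req/s

The Site 6 bar's upper whisker reaches 320req/s.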